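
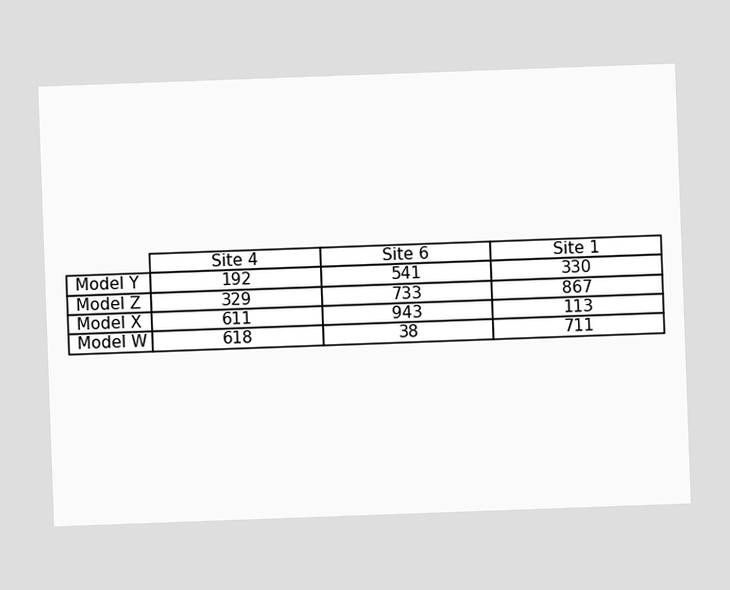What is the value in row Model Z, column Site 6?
733

The chart is tilted about 2° counter-clockwise. The (Model Z, Site 6) cell reads 733.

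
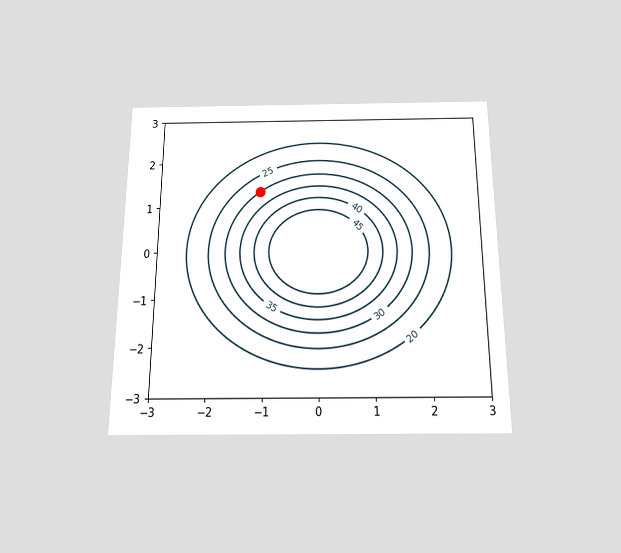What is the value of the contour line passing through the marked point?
The chart is viewed slightly from below. The marked point sits on the contour labelled 30.

30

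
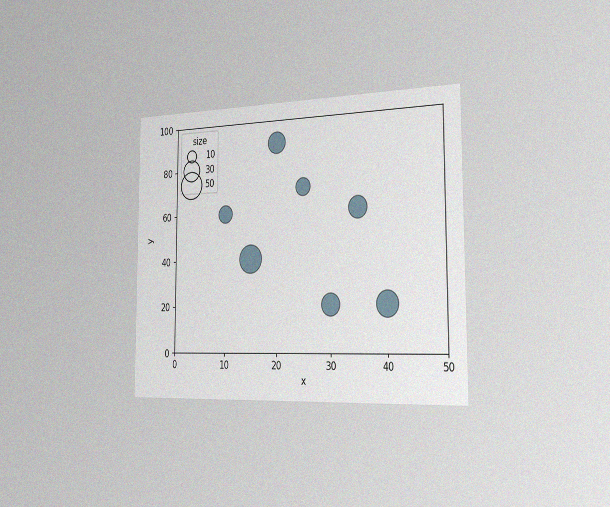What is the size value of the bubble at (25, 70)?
The chart is viewed slightly from the right, with some photo noise. Matching the bubble at (25, 70) against the size legend gives 20.

20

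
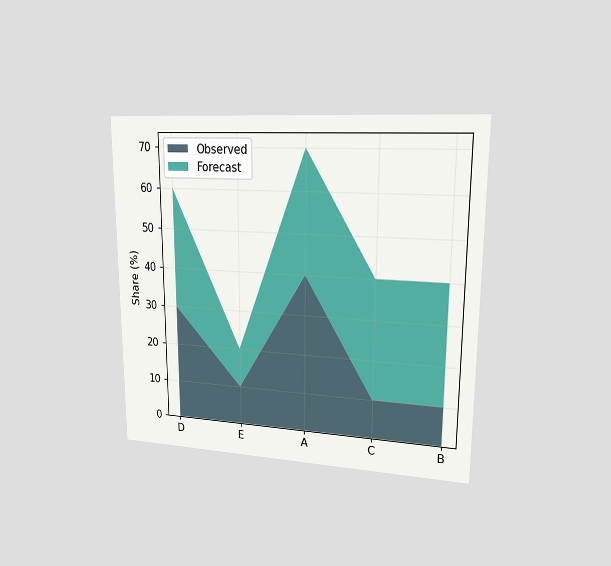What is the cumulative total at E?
The chart is viewed at a slight angle. The stacked total at E reaches 20%.

20%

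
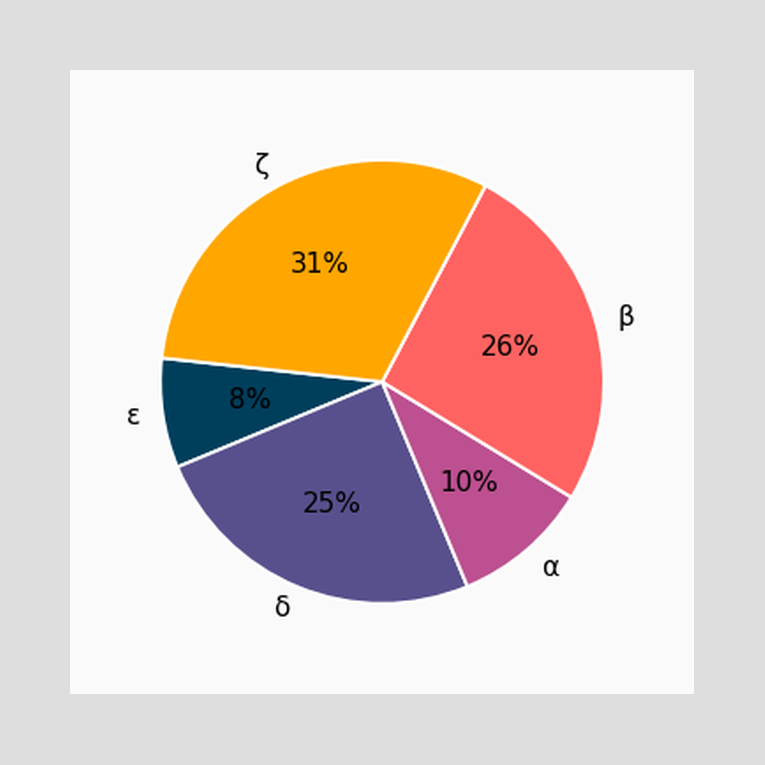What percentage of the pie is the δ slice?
25%

The δ slice takes up 25% of the pie.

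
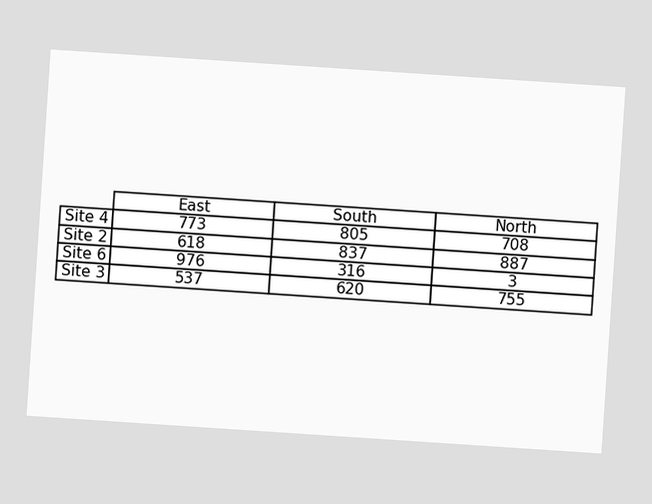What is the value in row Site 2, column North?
The chart is tilted about 4° clockwise. The (Site 2, North) cell reads 887.

887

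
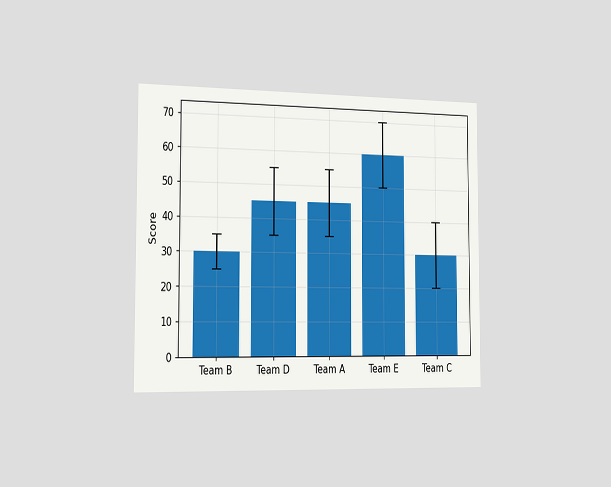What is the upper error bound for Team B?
35

The chart is viewed slightly from the left. The Team B bar's upper whisker reaches 35.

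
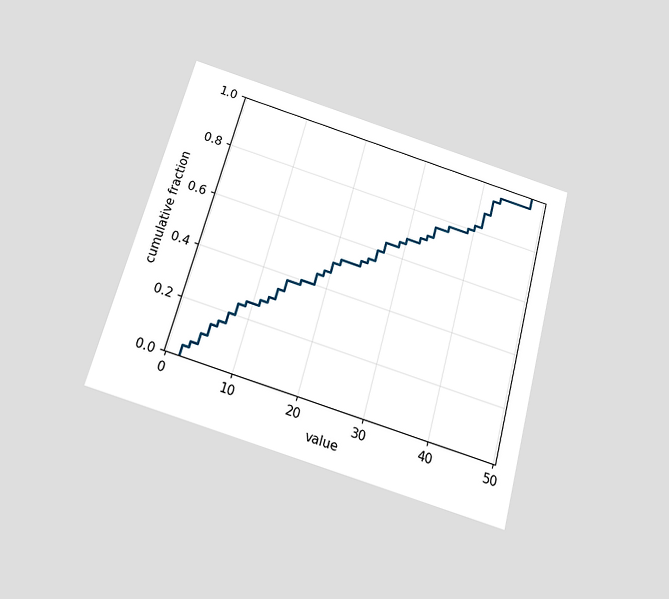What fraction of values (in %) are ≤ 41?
88%

The chart is tilted about 15° clockwise and viewed slightly from below. At x=41 the ECDF step is at 88%.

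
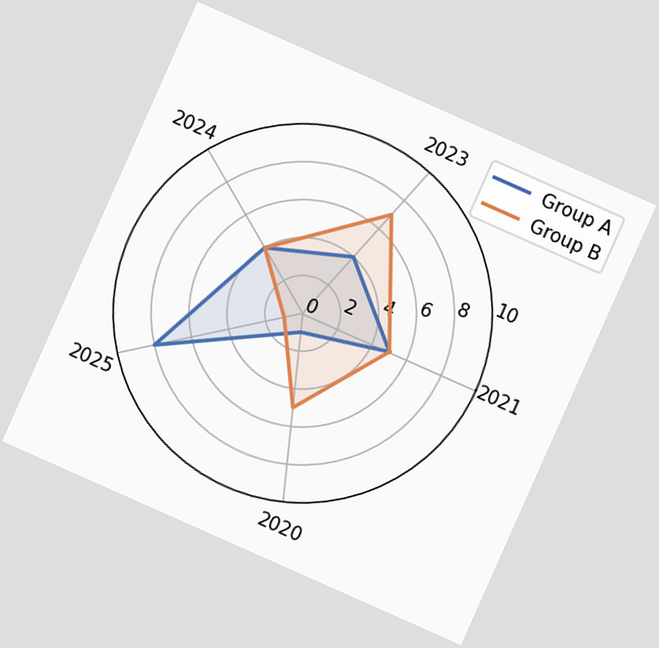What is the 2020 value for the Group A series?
1

The chart is tilted about 24° clockwise. On the 2020 axis, Group A reaches 1.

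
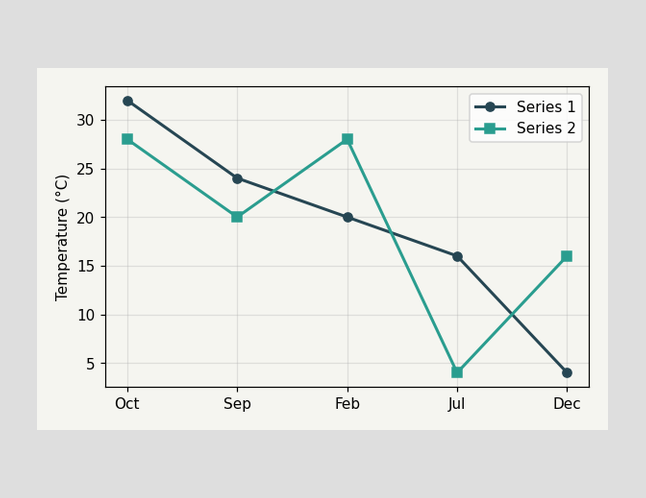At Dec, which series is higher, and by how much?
Series 2, by 12°C

At Dec, Series 2 sits above the other line by 12°C.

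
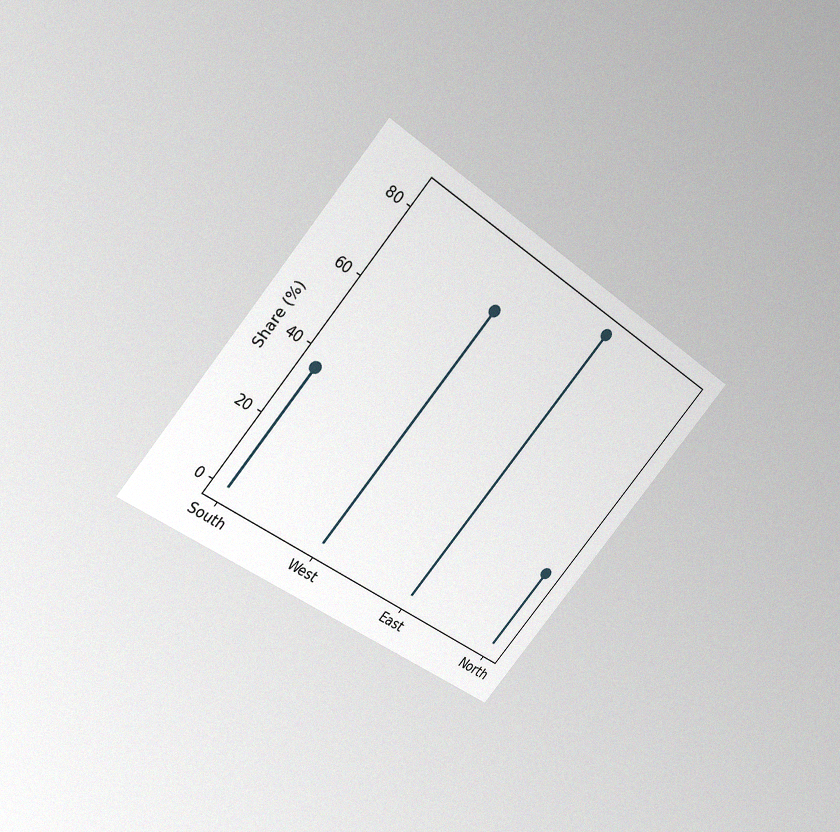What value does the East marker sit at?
84%

The chart is tilted about 40° clockwise and viewed slightly from above, with some photo noise. The East marker sits at 84%.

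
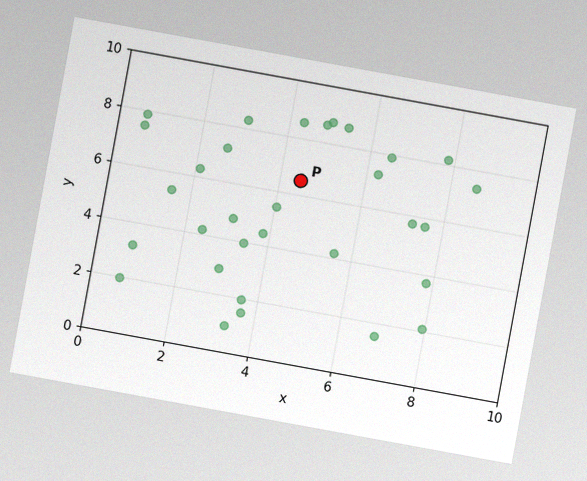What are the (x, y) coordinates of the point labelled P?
The chart is tilted about 10° clockwise, with some photo noise. Following the gridlines from P to each axis, P sits at (4.5, 6.5).

(4.5, 6.5)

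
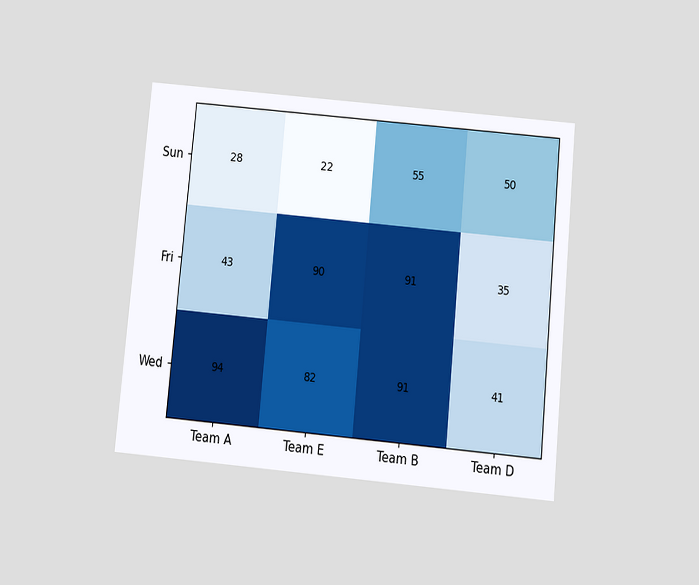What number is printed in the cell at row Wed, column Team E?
82

The chart is tilted about 5° clockwise and viewed slightly from below. The (Wed, Team E) cell reads 82.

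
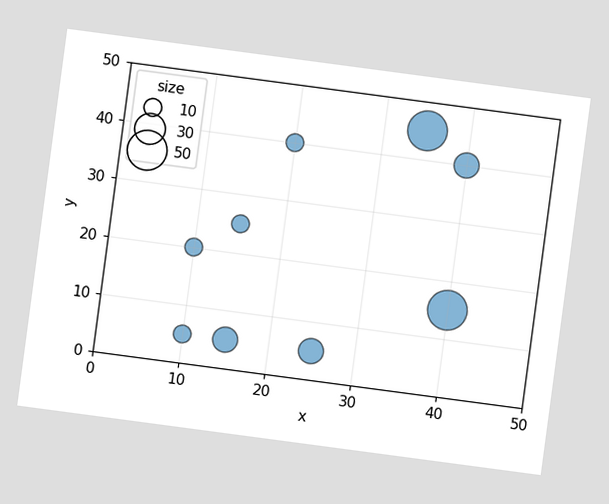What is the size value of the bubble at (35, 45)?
50

The chart is tilted about 8° clockwise. Matching the bubble at (35, 45) against the size legend gives 50.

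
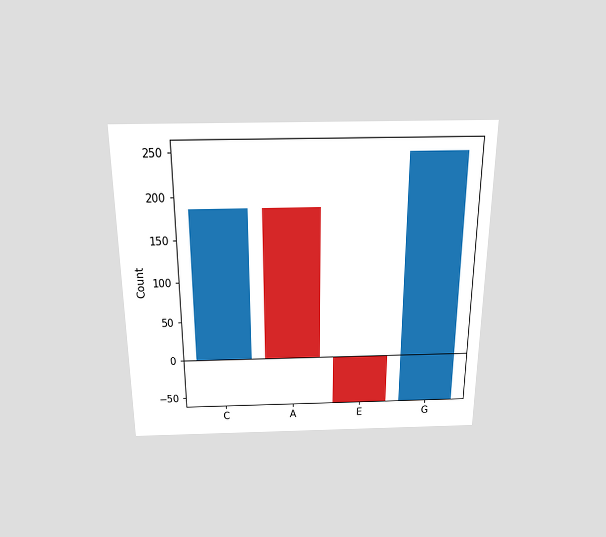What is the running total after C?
The chart is viewed slightly from above. After C the running total reaches 186.

186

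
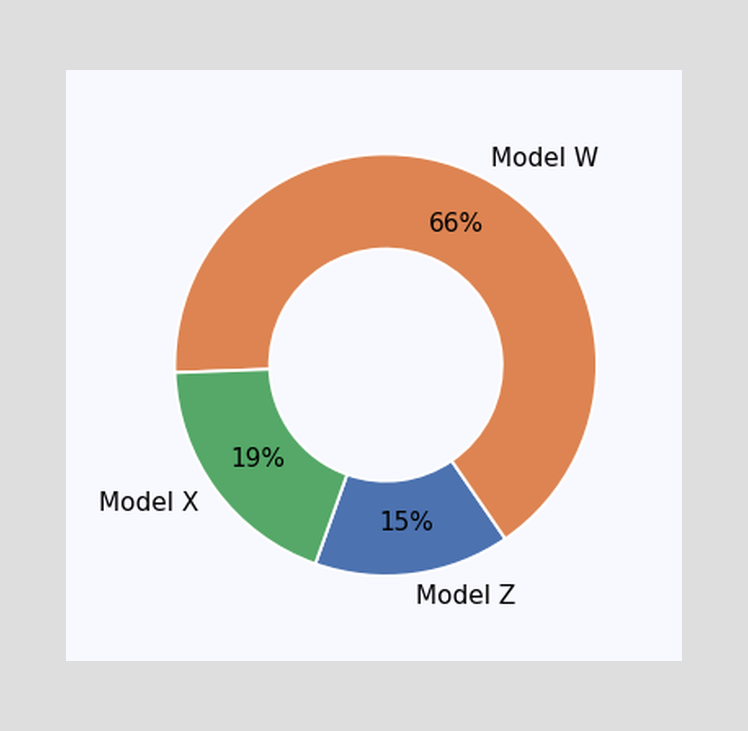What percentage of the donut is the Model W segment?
66%

The Model W segment takes up 66% of the ring.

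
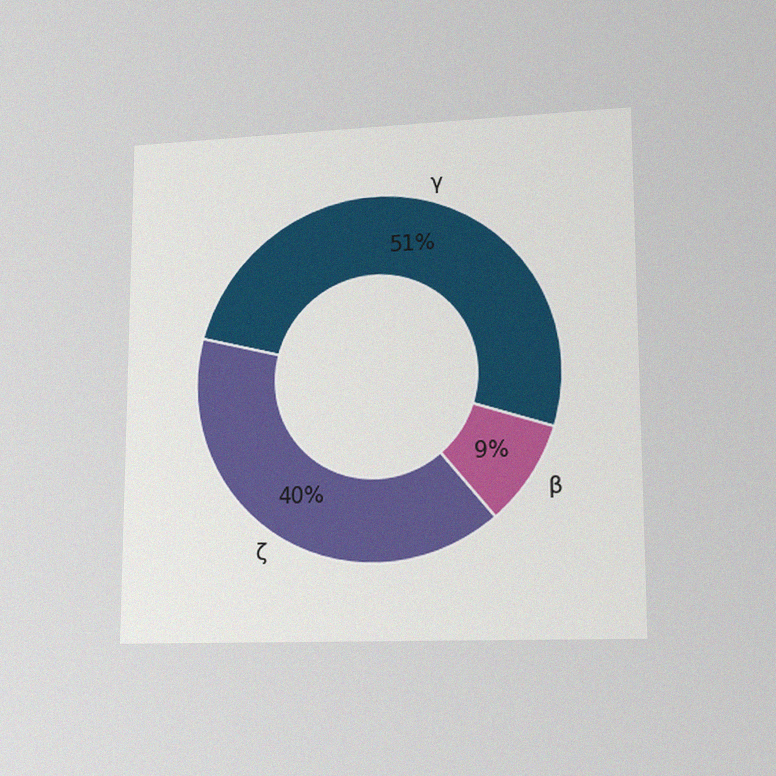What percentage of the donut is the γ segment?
51%

The chart is viewed at a slight angle, with some photo noise. The γ segment takes up 51% of the ring.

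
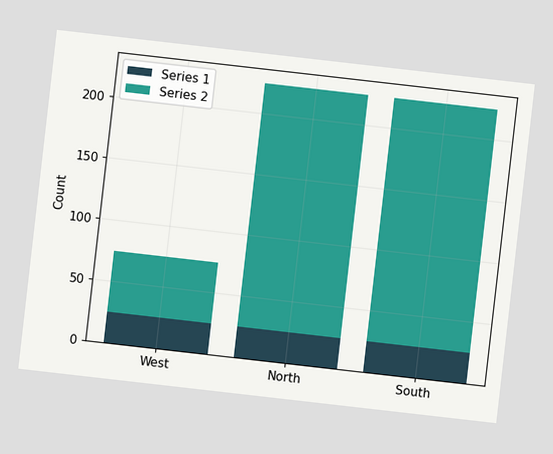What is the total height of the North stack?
225

The chart is tilted about 7° clockwise. The North stack's top reaches 225 on the y-axis.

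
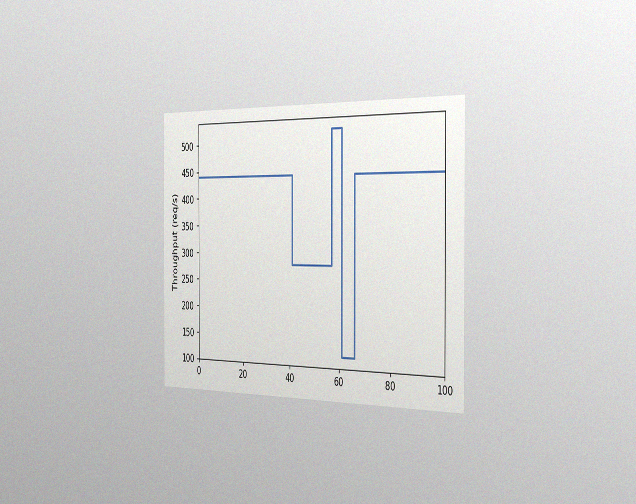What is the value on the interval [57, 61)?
The chart is viewed slightly from the right, with some photo noise. On [57, 61) the step sits at 520req/s.

520req/s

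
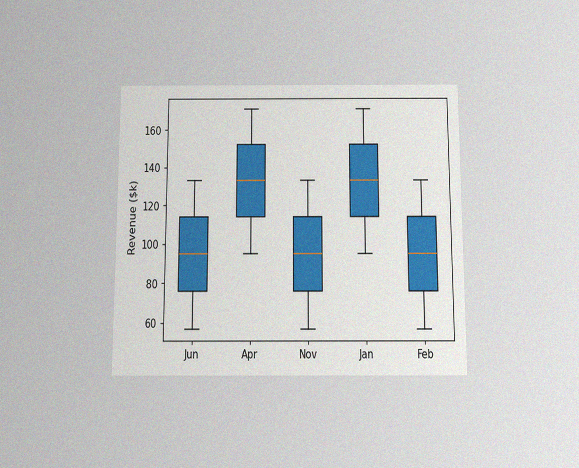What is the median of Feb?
$95k

The chart is viewed slightly from below, with some photo noise. The median line in the Feb box sits at $95k.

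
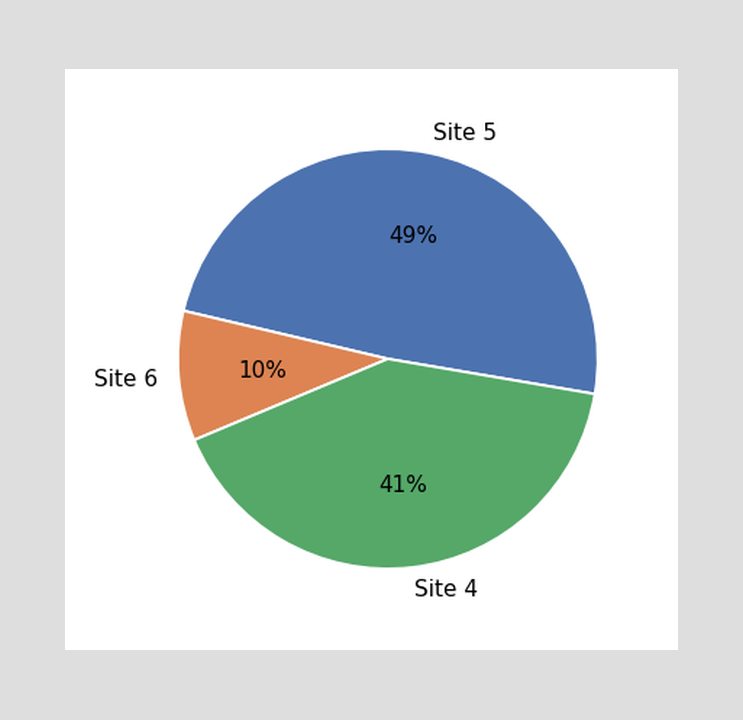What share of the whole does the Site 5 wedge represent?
The Site 5 slice takes up 49% of the pie.

49%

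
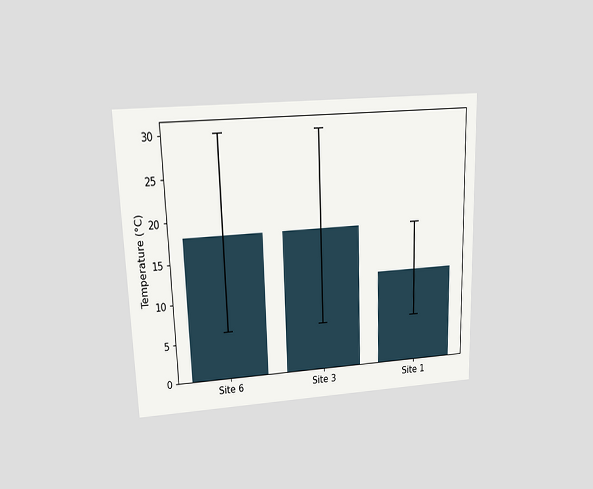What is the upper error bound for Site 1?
The chart is viewed at a slight angle. The Site 1 bar's upper whisker reaches 18°C.

18°C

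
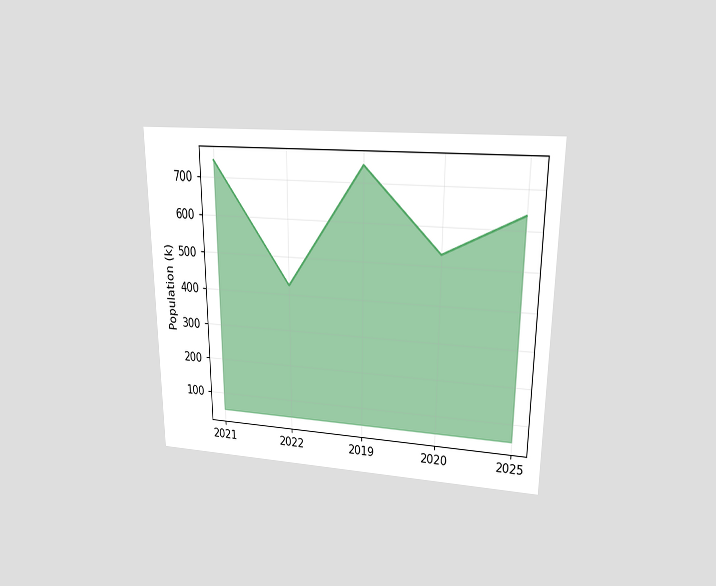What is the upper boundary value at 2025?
636k

The chart is viewed at a slight angle. At 2025 the upper boundary is at 636k.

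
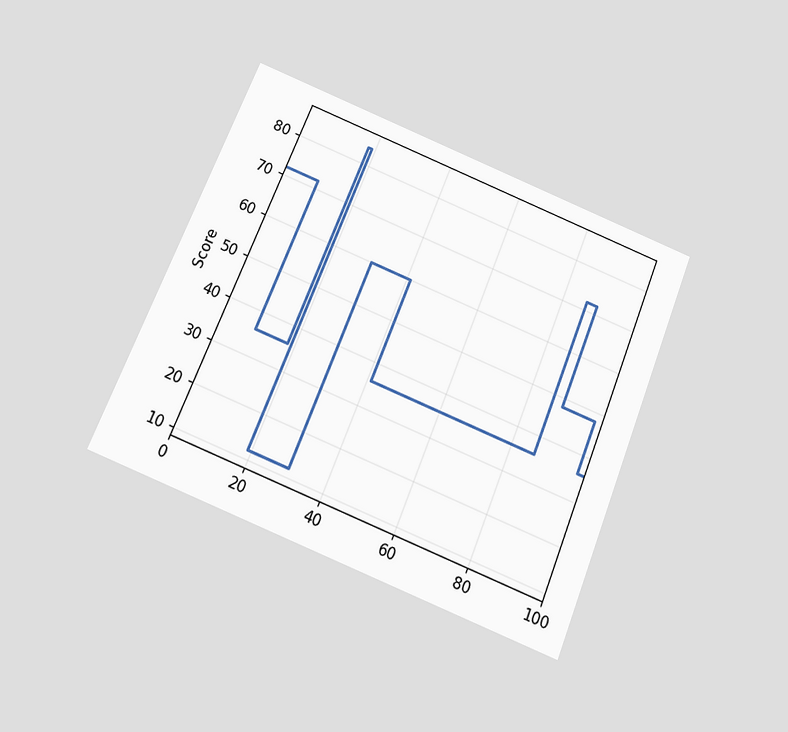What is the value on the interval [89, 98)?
48

The chart is tilted about 22° clockwise and viewed slightly from below. On [89, 98) the step sits at 48.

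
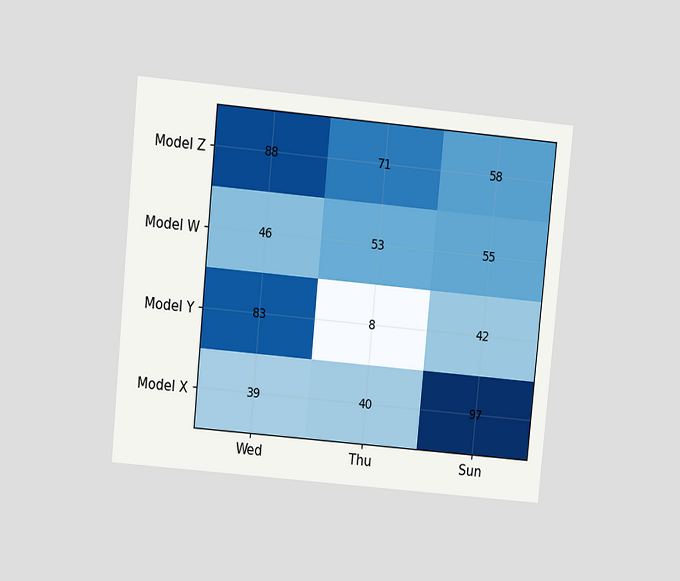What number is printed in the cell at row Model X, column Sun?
97

The chart is tilted about 5° clockwise and viewed at a slight angle. The (Model X, Sun) cell reads 97.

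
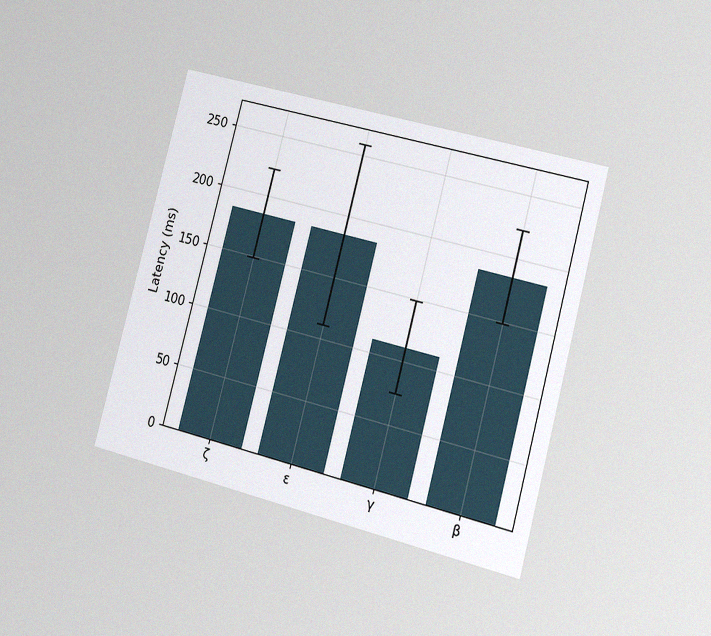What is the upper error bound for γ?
The chart is tilted about 15° clockwise and viewed slightly from the right, with some photo noise. The γ bar's upper whisker reaches 148ms.

148ms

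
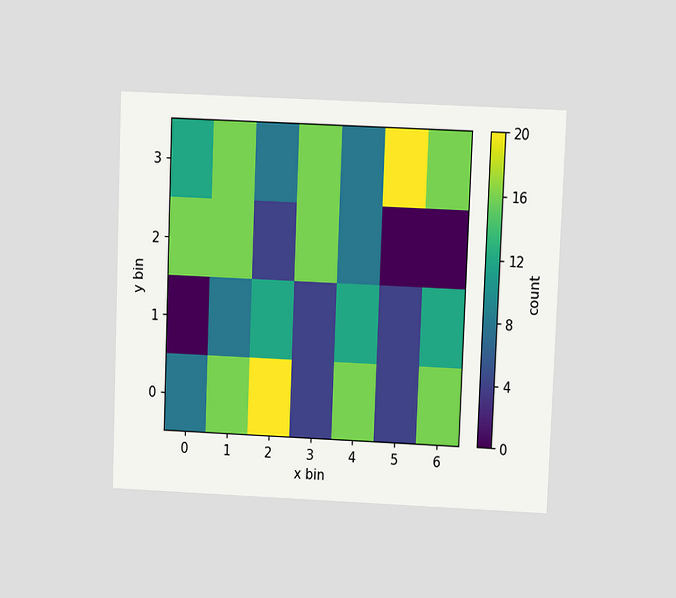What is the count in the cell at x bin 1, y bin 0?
The chart is tilted about 2° clockwise and viewed at a slight angle. Matching the cell (1, 0) against the colorbar gives 16.

16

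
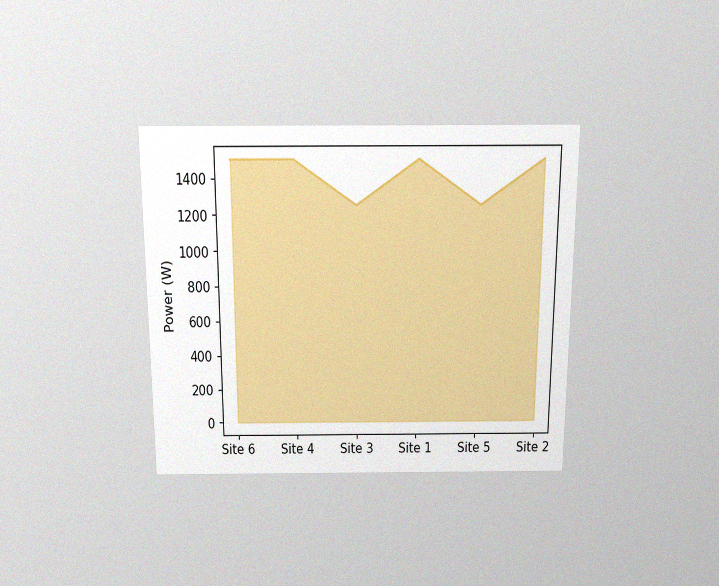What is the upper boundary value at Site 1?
The chart is viewed slightly from above, with some photo noise. At Site 1 the upper boundary is at 1500W.

1500W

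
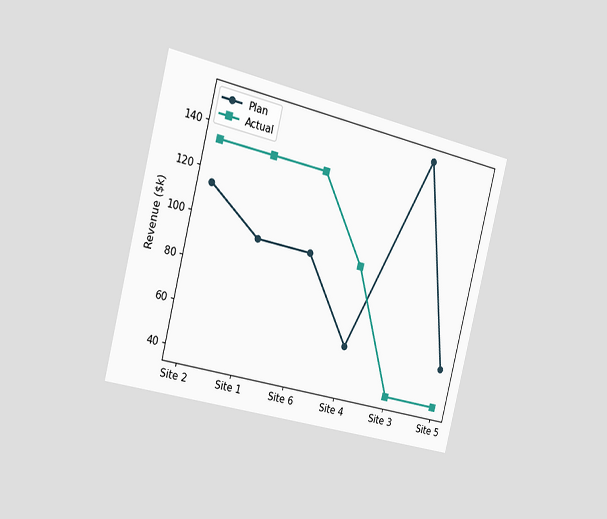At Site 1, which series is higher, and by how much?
The chart is tilted about 14° clockwise and viewed slightly from the left. At Site 1, Actual sits above the other line by $38k.

Actual, by $38k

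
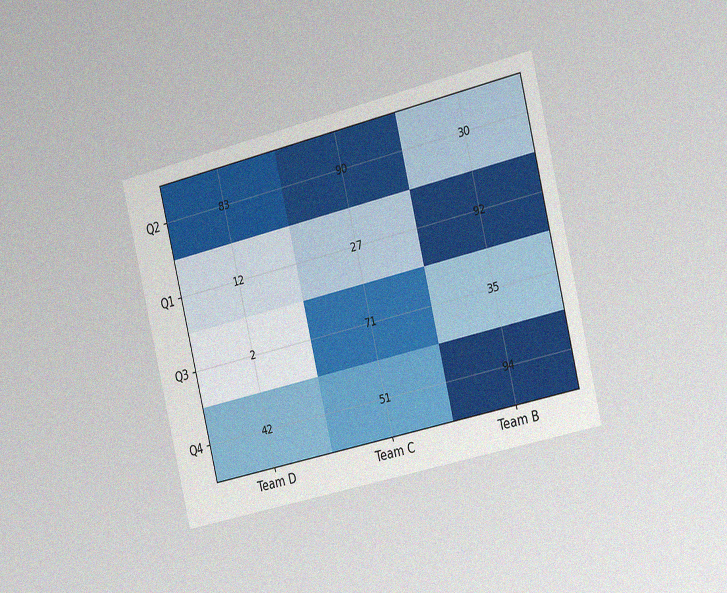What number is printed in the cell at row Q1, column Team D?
12

The chart is tilted about 14° counter-clockwise and viewed slightly from the right, with some photo noise. The (Q1, Team D) cell reads 12.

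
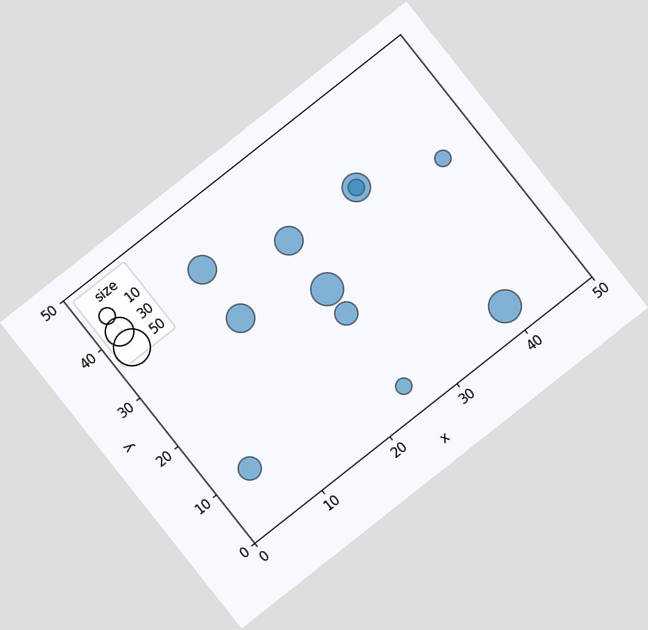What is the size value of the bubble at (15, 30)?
30

The chart is tilted about 38° counter-clockwise. Matching the bubble at (15, 30) against the size legend gives 30.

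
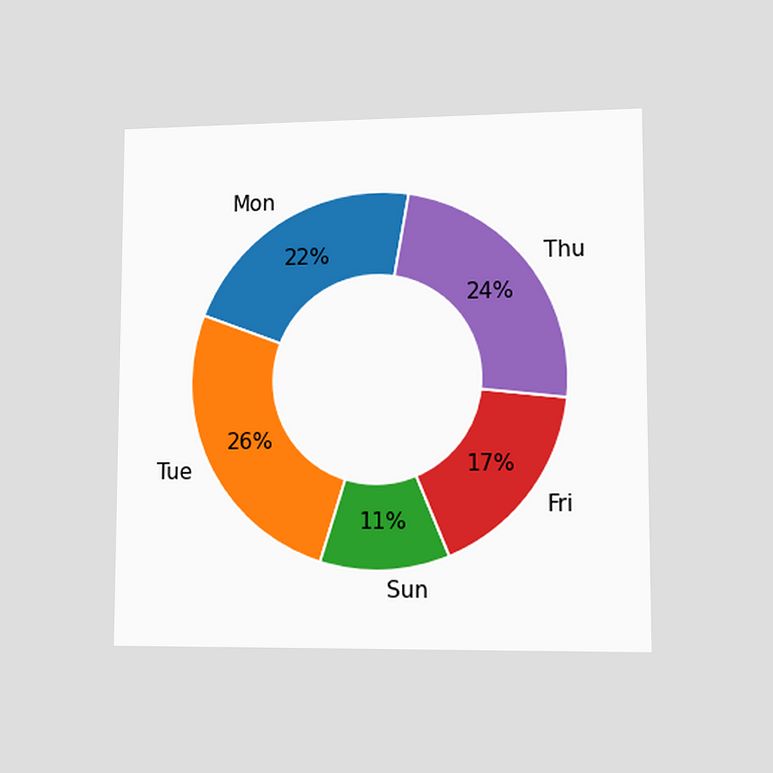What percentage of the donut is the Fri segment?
17%

The chart is viewed at a slight angle. The Fri segment takes up 17% of the ring.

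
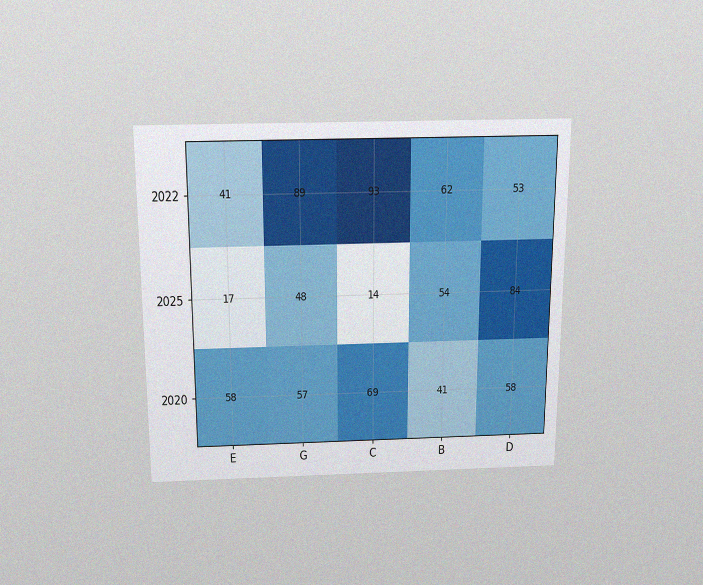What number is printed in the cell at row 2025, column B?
54

The chart is viewed slightly from above, with some photo noise. The (2025, B) cell reads 54.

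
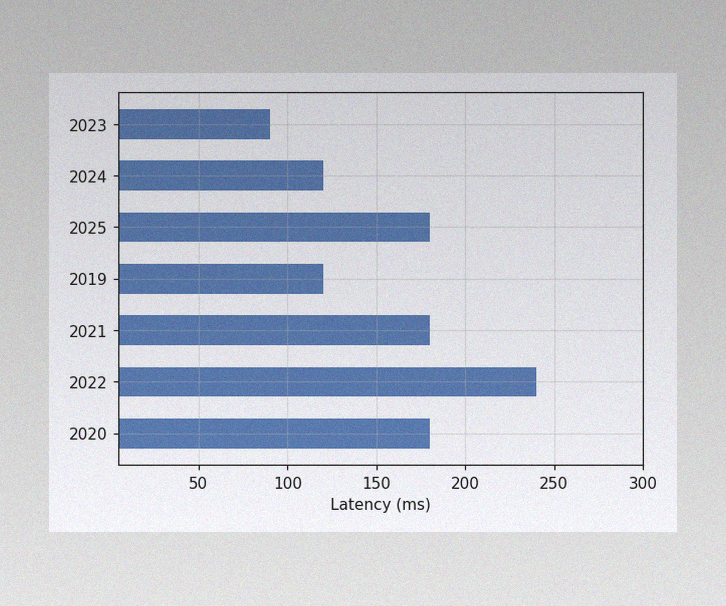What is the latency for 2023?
The image has some photo noise and uneven lighting. Reading along the chart's x-axis, the 2023 bar reaches 90ms.

90ms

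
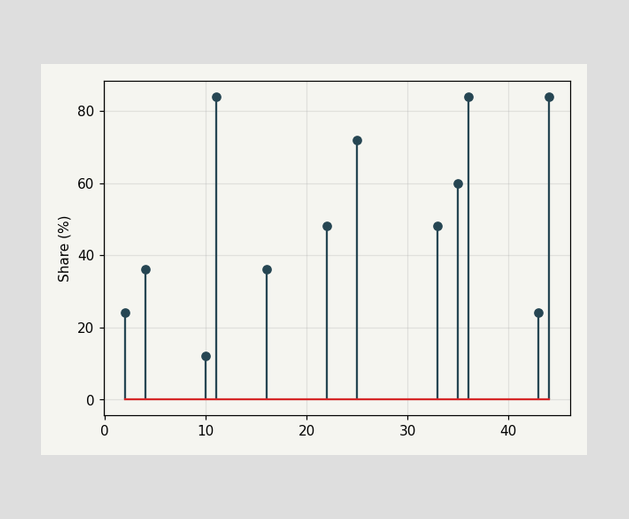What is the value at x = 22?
The stem at x=22 reaches 48%.

48%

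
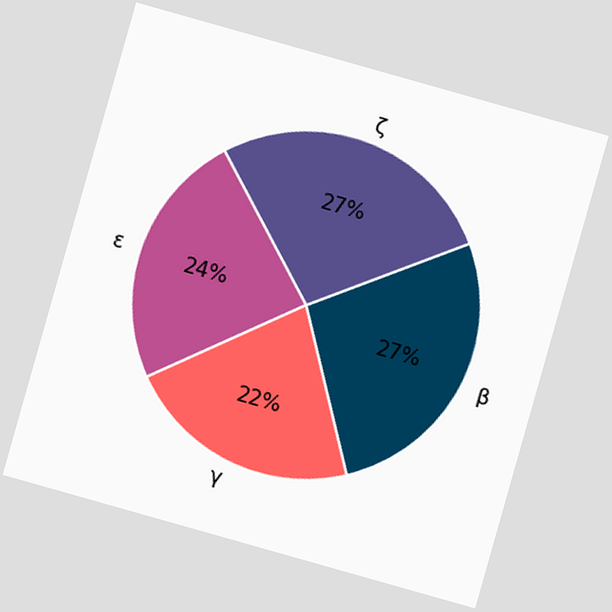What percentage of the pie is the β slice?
27%

The chart is tilted about 16° clockwise. The β slice takes up 27% of the pie.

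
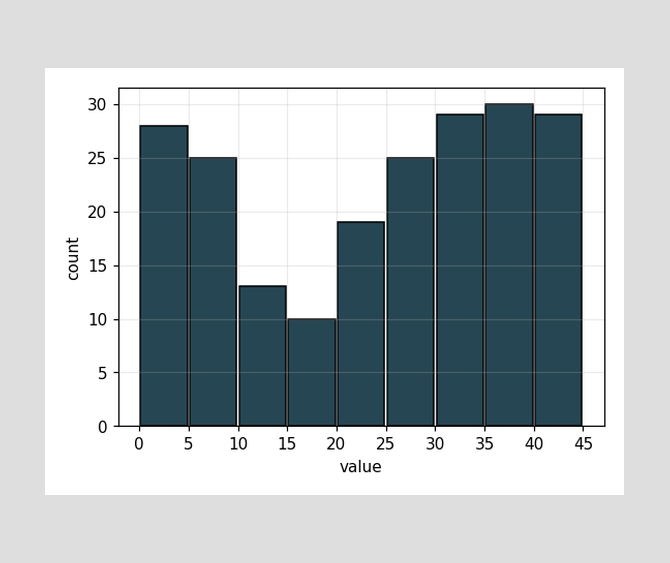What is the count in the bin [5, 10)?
The [5, 10) bin has height 25.

25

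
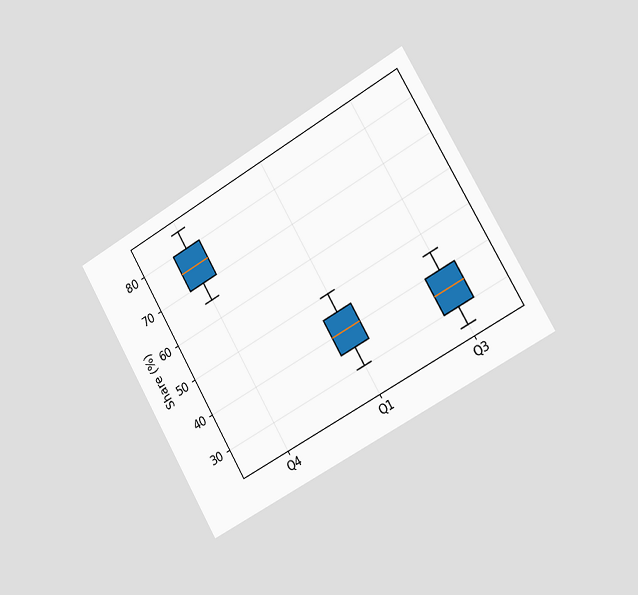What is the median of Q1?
The chart is tilted about 30° counter-clockwise and viewed slightly from the right. The median line in the Q1 box sits at 40%.

40%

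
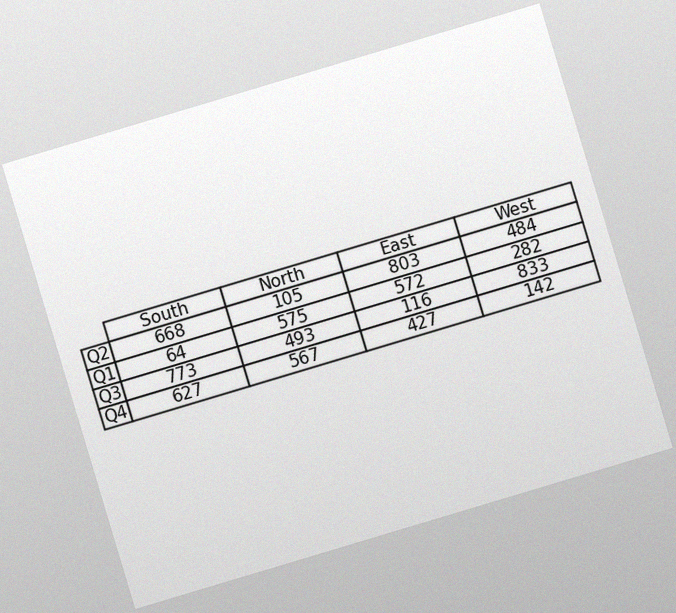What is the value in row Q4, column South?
The chart is tilted about 17° counter-clockwise, with some photo noise. The (Q4, South) cell reads 627.

627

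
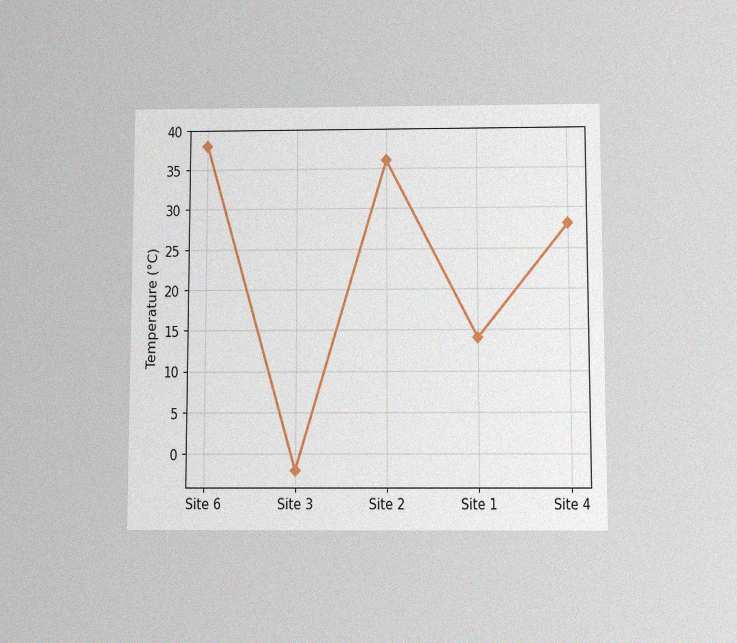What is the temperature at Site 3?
The chart is viewed slightly from below, with some photo noise. At Site 3, the line is at -2°C.

-2°C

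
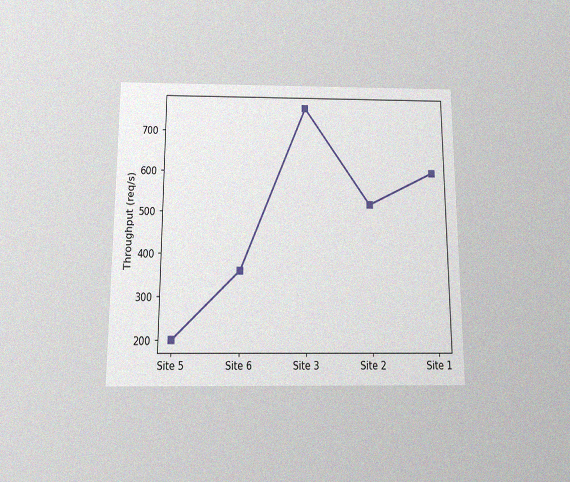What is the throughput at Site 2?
The chart is viewed slightly from below, with some photo noise. At Site 2, the line is at 520req/s.

520req/s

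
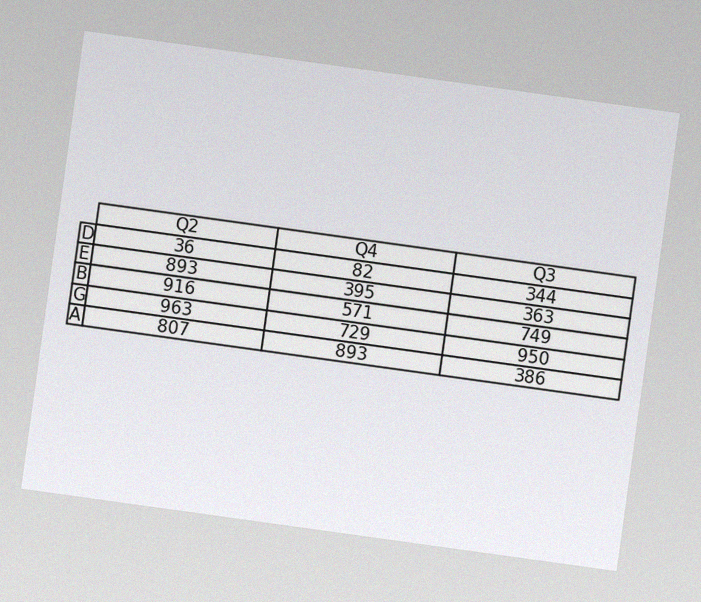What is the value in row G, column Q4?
The chart is tilted about 8° clockwise, with some photo noise. The (G, Q4) cell reads 729.

729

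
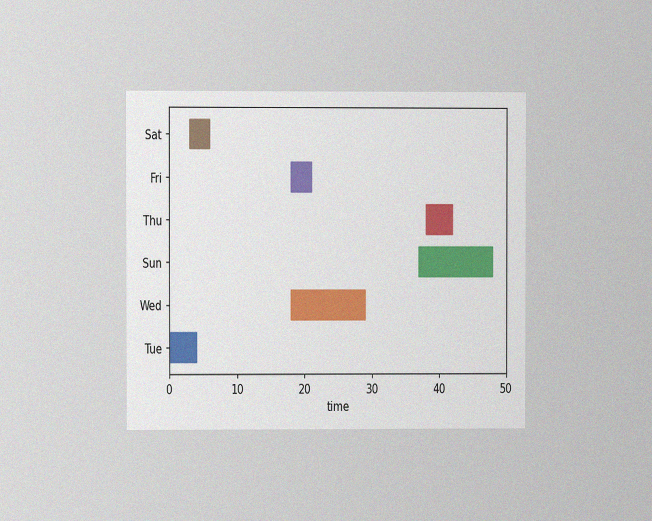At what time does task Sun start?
37

The chart is viewed at a slight angle, with some photo noise. The Sun bar begins at t=37.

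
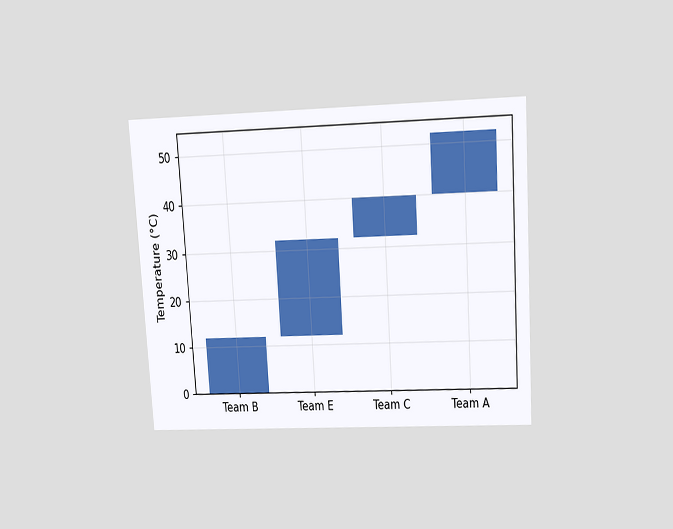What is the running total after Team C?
40°C

The chart is tilted about 4° counter-clockwise and viewed slightly from above. After Team C the running total reaches 40°C.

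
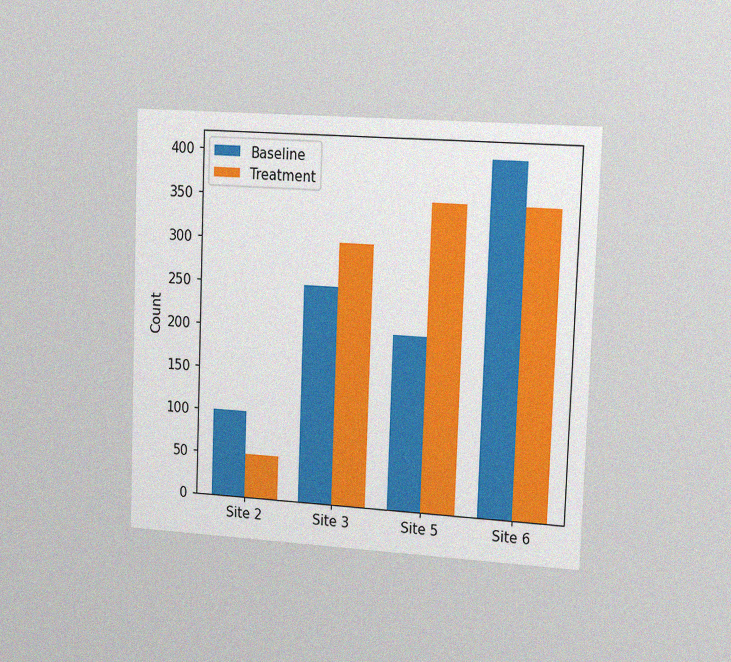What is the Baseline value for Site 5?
The chart is tilted about 2° clockwise and viewed slightly from the right, with some photo noise. The Baseline bar at Site 5 reaches 200 on the y-axis.

200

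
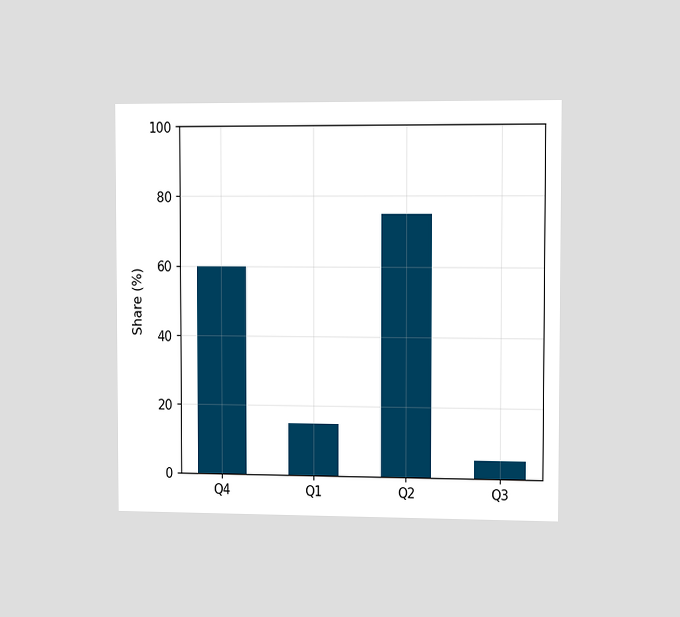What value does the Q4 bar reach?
The chart is viewed slightly from the right. Reading along the chart's y-axis, the Q4 bar reaches 60%.

60%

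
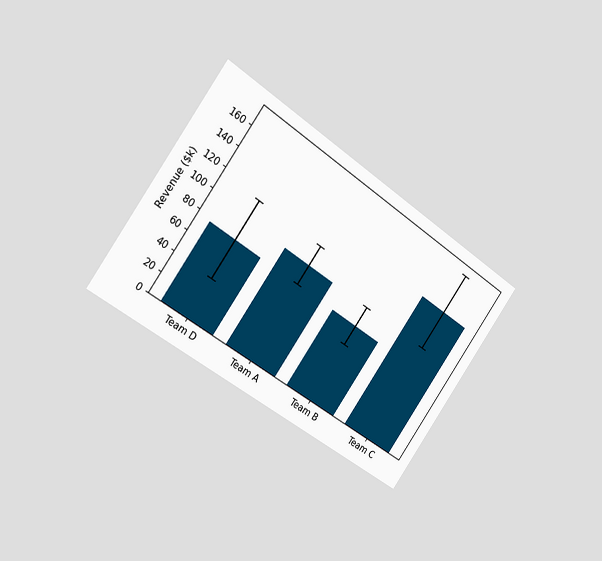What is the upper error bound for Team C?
$171k

The chart is tilted about 35° clockwise and viewed slightly from the left. The Team C bar's upper whisker reaches $171k.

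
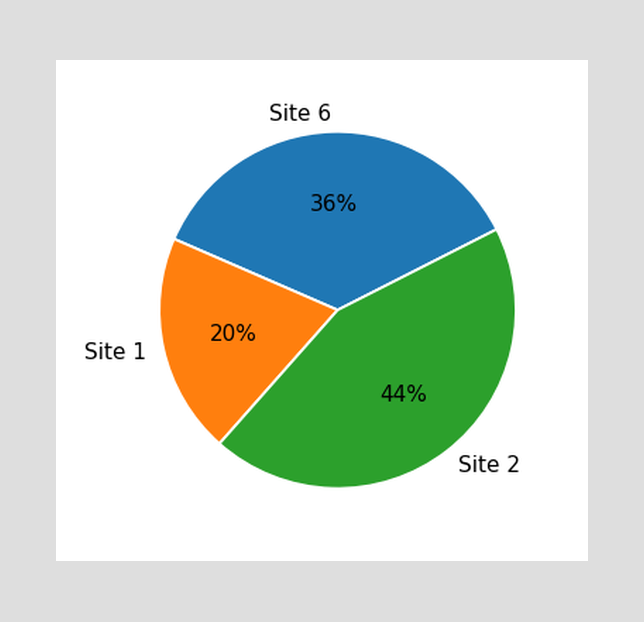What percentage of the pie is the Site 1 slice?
The Site 1 slice takes up 20% of the pie.

20%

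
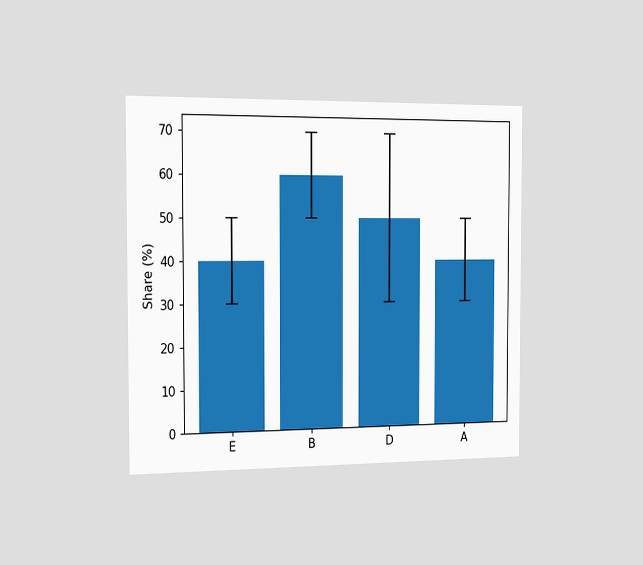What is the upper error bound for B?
The chart is viewed slightly from the left. The B bar's upper whisker reaches 70%.

70%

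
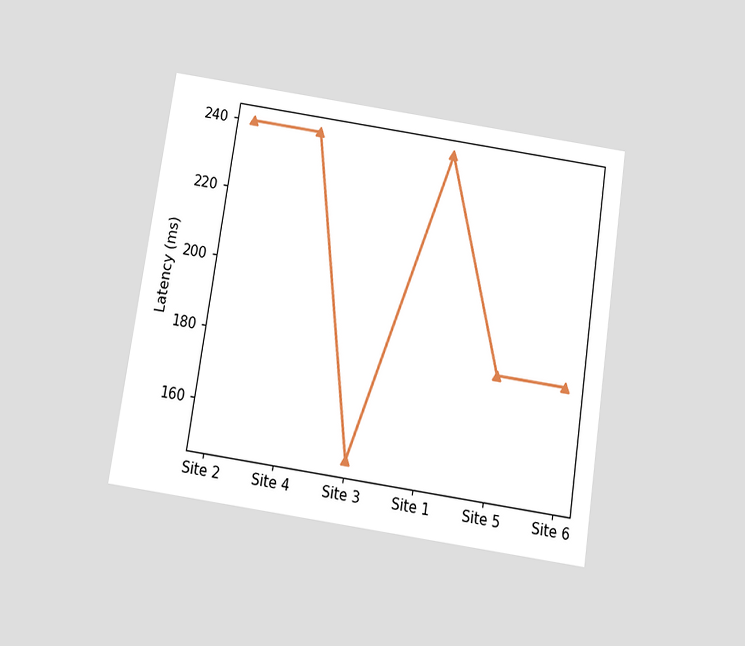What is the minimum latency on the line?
The chart is tilted about 9° clockwise and viewed slightly from below. The lowest point is at Site 3, and reading across to the y-axis gives 150ms.

150ms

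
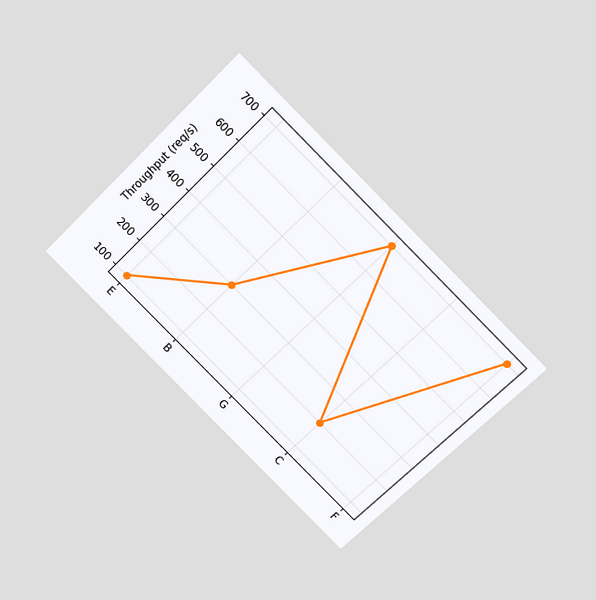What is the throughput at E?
100req/s

The chart is tilted about 45° clockwise and viewed slightly from above. At E, the line is at 100req/s.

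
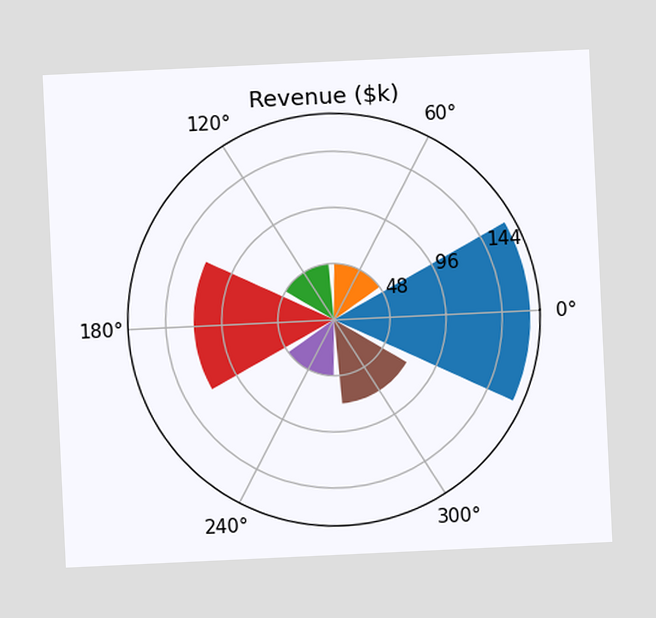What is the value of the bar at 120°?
The chart is tilted about 3° counter-clockwise. The bar at 120° reaches $48k on the radial axis.

$48k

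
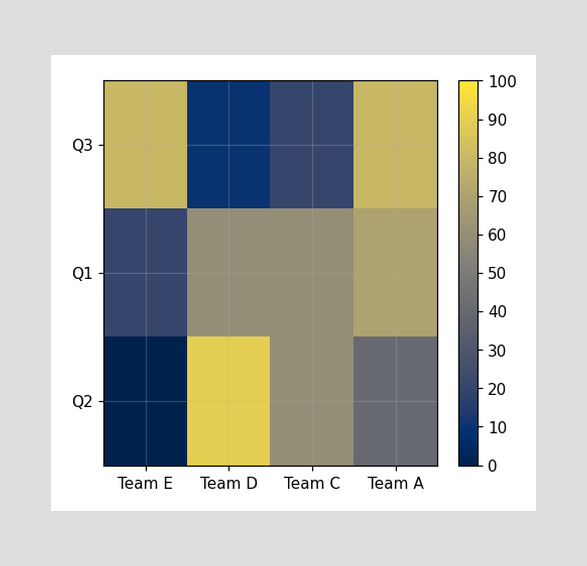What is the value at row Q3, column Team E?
Matching cell (Q3, Team E) against the colorbar gives 80.

80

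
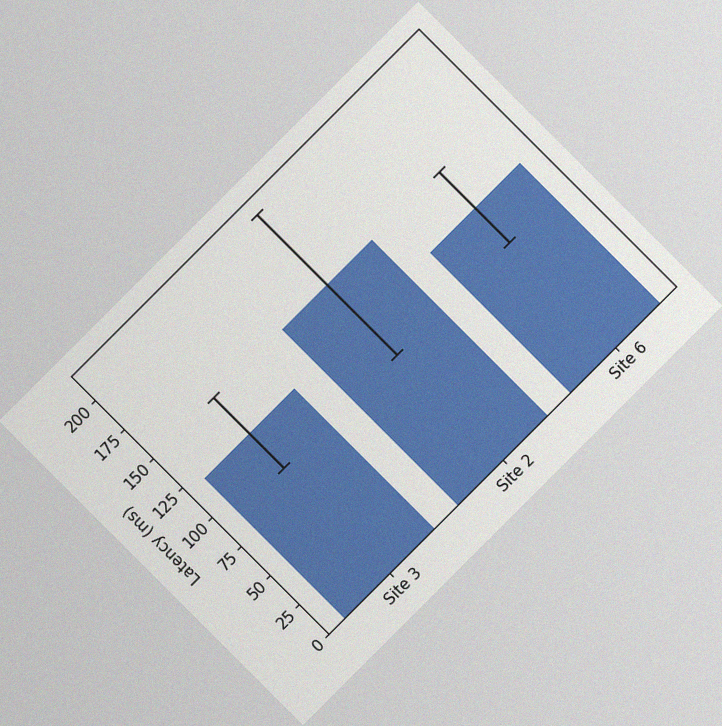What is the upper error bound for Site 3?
The chart is tilted about 45° counter-clockwise, with some photo noise. The Site 3 bar's upper whisker reaches 150ms.

150ms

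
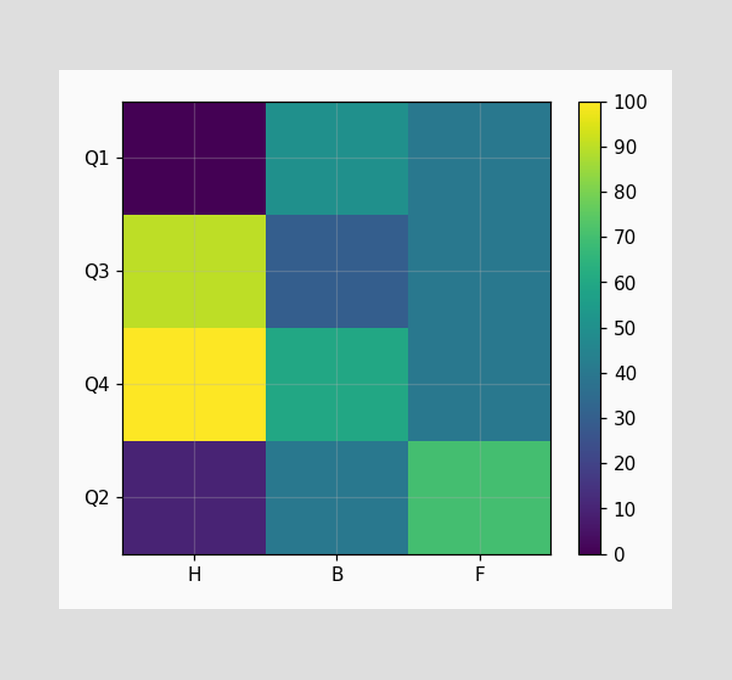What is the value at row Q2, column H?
10

Matching cell (Q2, H) against the colorbar gives 10.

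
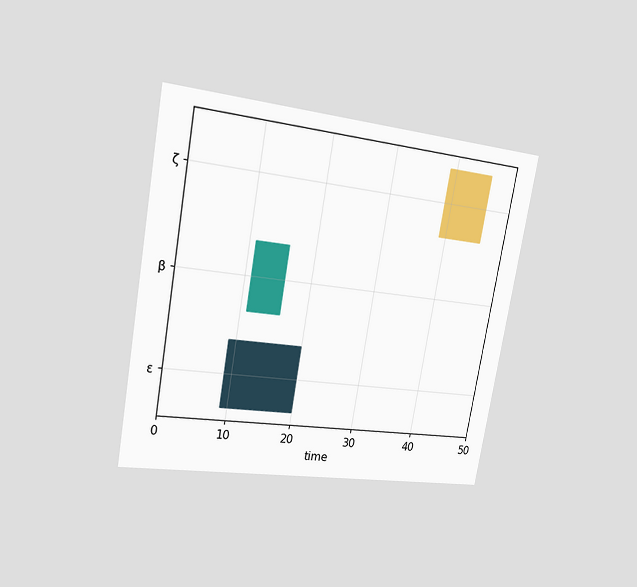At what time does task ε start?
9

The chart is tilted about 10° clockwise and viewed slightly from the left. The ε bar begins at t=9.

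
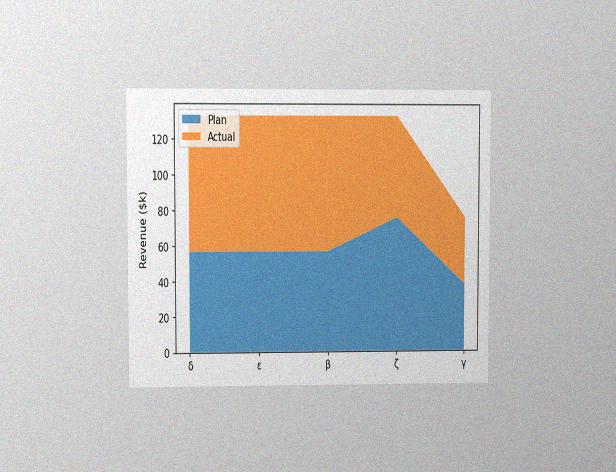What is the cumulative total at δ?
The chart is viewed at a slight angle, with some photo noise. The stacked total at δ reaches $133k.

$133k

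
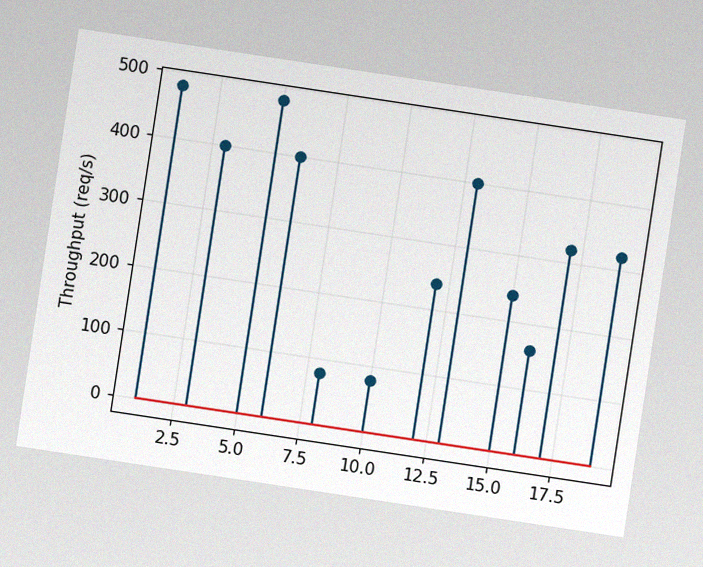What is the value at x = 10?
80req/s

The chart is tilted about 9° clockwise, with some photo noise. The stem at x=10 reaches 80req/s.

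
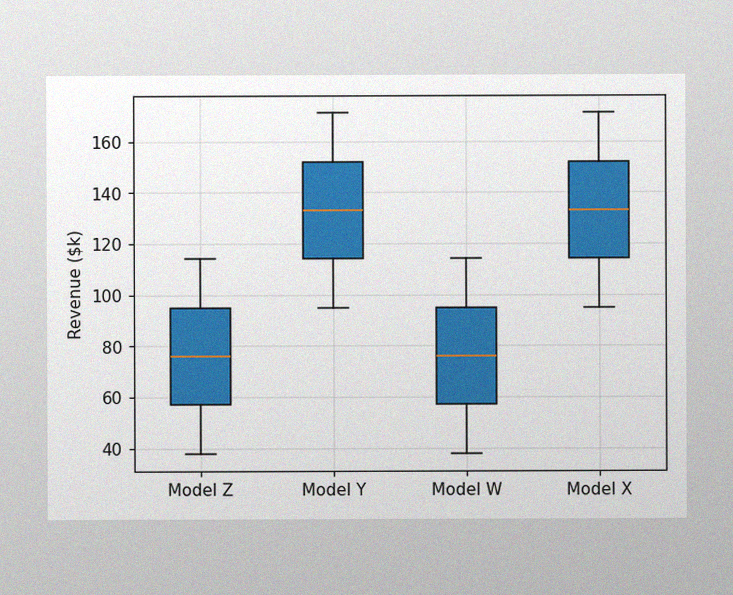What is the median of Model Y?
The image has some photo noise and uneven lighting. The median line in the Model Y box sits at $133k.

$133k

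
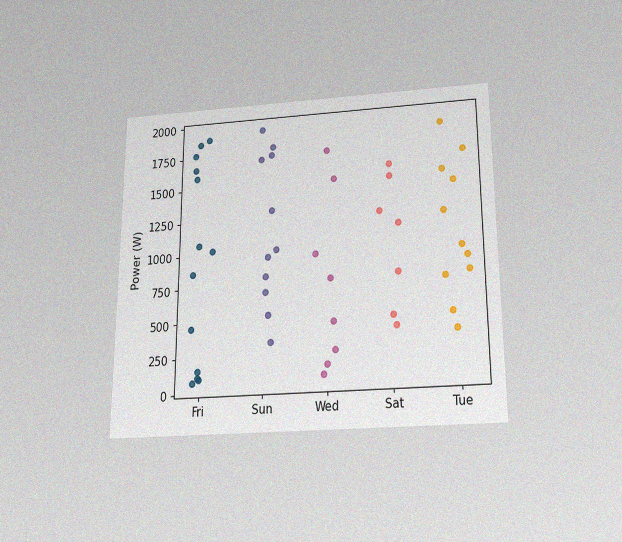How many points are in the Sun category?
The chart is viewed slightly from below, with some photo noise. Counting the markers in the Sun column gives 11.

11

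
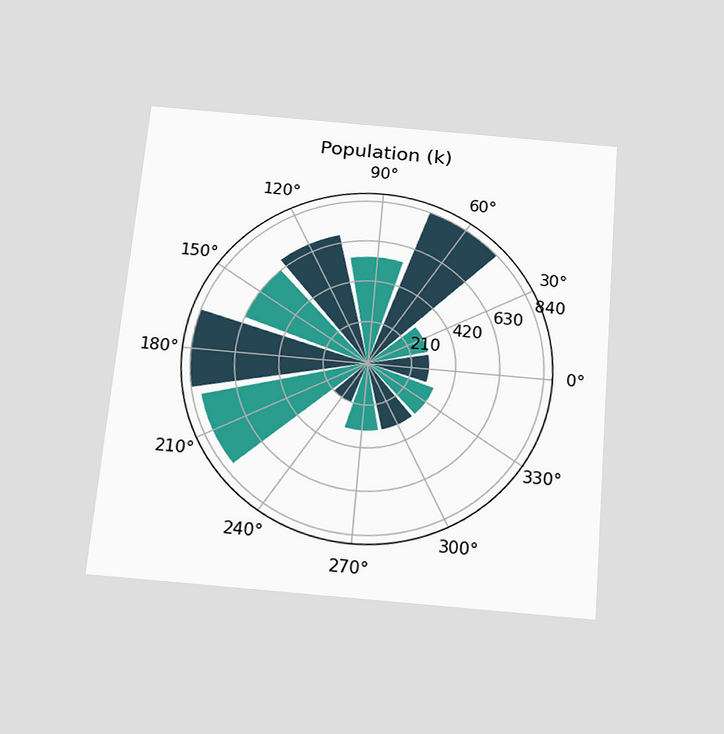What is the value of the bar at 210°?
798k

The chart is tilted about 5° clockwise and viewed slightly from below. The bar at 210° reaches 798k on the radial axis.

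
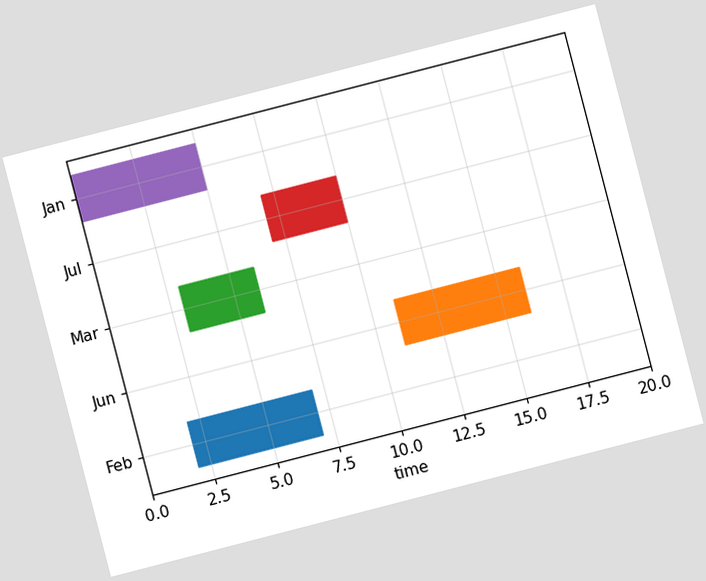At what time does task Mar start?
The chart is tilted about 15° counter-clockwise. The Mar bar begins at t=3.

3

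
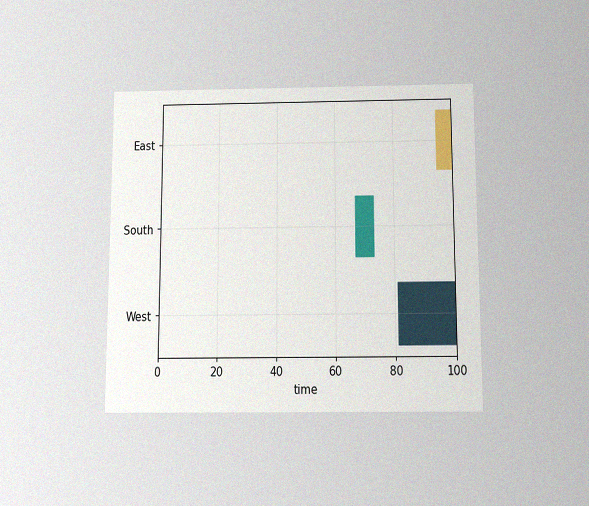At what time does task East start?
The chart is viewed slightly from below, with some photo noise. The East bar begins at t=95.

95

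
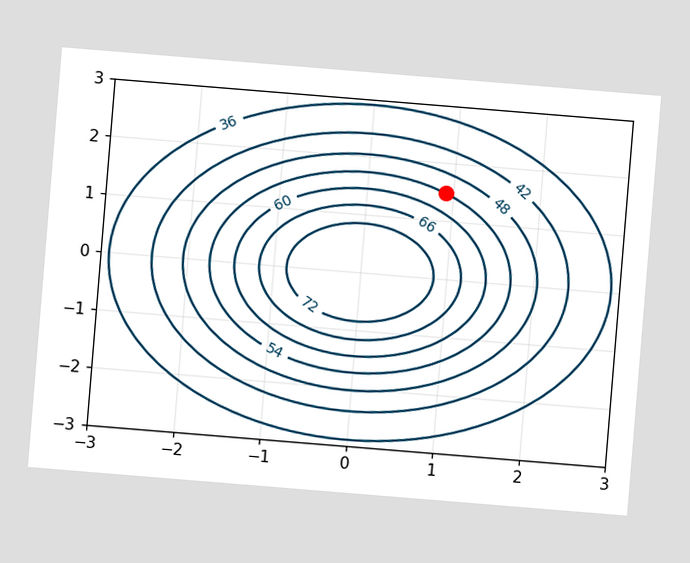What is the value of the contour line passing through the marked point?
The chart is tilted about 5° clockwise. The marked point sits on the contour labelled 54.

54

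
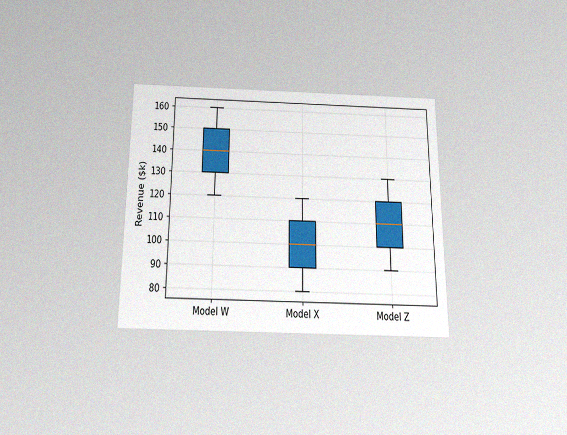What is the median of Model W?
$140k

The chart is viewed slightly from below, with some photo noise. The median line in the Model W box sits at $140k.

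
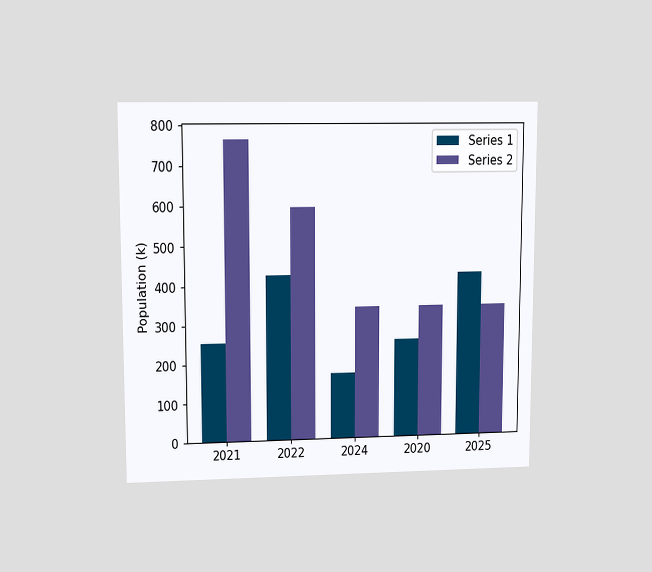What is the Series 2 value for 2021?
The chart is viewed at a slight angle. The Series 2 bar at 2021 reaches 765k on the y-axis.

765k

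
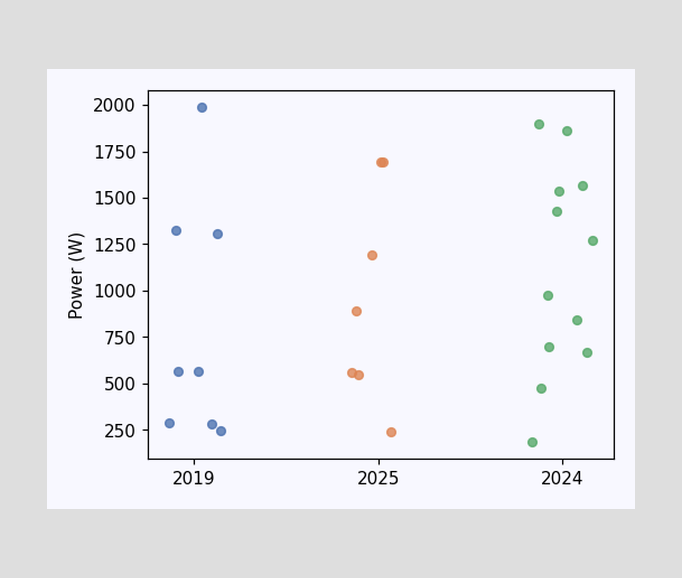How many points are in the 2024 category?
Counting the markers in the 2024 column gives 12.

12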